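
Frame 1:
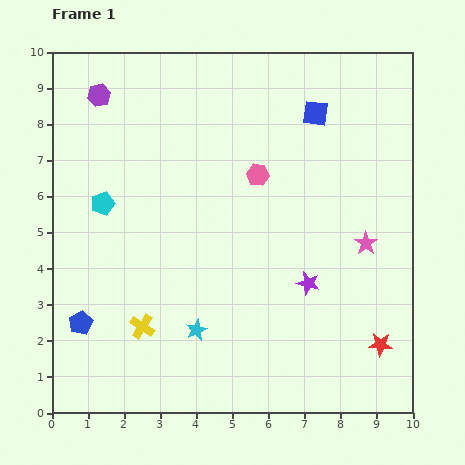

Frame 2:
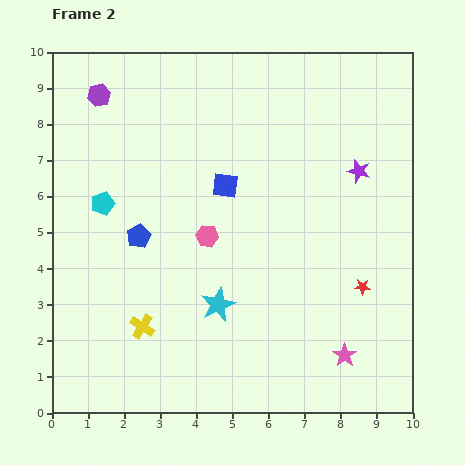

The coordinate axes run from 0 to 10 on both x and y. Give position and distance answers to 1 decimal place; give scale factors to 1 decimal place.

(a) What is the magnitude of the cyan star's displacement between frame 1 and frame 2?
0.9

The cyan star moved from (4.0, 2.3) to (4.6, 3.0), a distance of √(0.6² + 0.7²) ≈ 0.9.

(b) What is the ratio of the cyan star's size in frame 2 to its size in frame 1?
1.6×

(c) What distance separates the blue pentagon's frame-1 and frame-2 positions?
2.9

The blue pentagon moved from (0.8, 2.5) to (2.4, 4.9), a distance of √(1.6² + 2.4²) ≈ 2.9.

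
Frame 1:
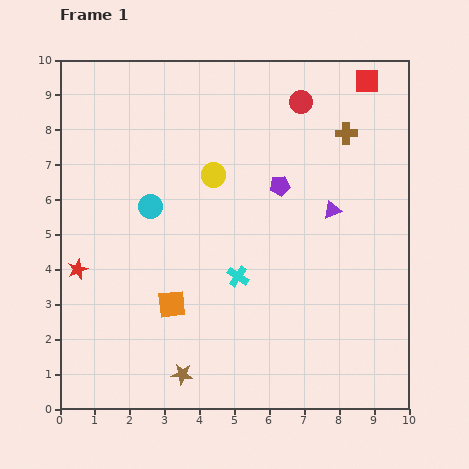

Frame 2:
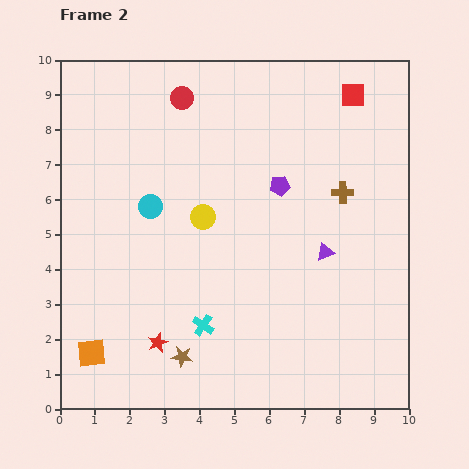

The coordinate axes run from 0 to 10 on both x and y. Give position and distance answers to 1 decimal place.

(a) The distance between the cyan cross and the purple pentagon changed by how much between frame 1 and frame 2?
+1.7

Distance in frame 1: 2.9. Distance in frame 2: 4.6.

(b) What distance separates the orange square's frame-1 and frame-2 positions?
2.7

The orange square moved from (3.2, 3.0) to (0.9, 1.6), a distance of √(2.3² + 1.4²) ≈ 2.7.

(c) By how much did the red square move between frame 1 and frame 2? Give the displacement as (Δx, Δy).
(-0.4, -0.4)

The red square was at (8.8, 9.4) in frame 1 and (8.4, 9.0) in frame 2.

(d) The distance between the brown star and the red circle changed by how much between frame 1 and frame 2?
-1.1

Distance in frame 1: 8.5. Distance in frame 2: 7.4.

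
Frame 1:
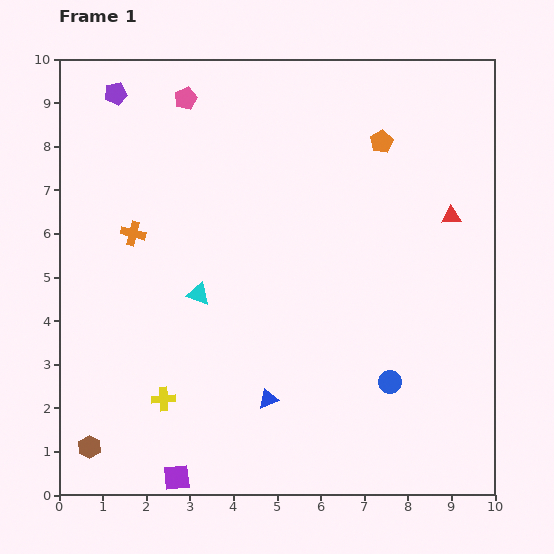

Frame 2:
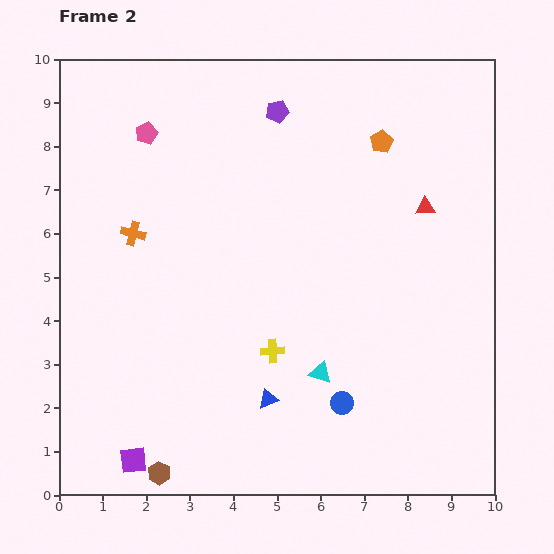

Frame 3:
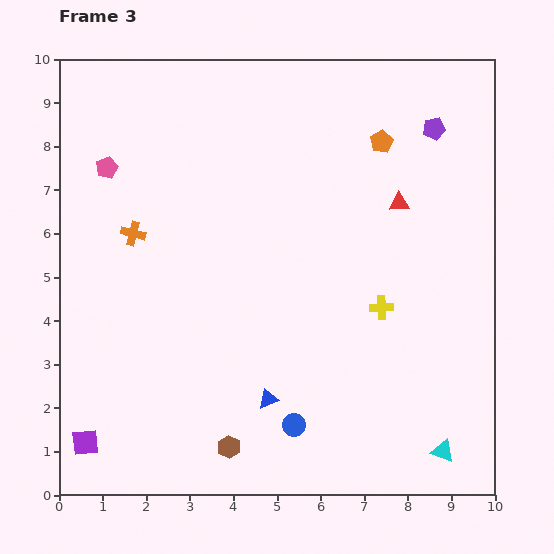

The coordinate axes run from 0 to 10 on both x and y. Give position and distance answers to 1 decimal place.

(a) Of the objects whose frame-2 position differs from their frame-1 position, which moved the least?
the red triangle

(moved 0.6)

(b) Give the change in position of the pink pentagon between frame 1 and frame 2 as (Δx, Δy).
(-0.9, -0.8)

The pink pentagon was at (2.9, 9.1) in frame 1 and (2.0, 8.3) in frame 2.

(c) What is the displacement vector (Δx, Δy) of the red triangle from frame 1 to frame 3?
(-1.2, 0.3)

The red triangle was at (9.0, 6.4) in frame 1 and (7.8, 6.7) in frame 3.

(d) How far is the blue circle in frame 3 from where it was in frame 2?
1.2

The blue circle moved from (6.5, 2.1) to (5.4, 1.6), a distance of √(1.1² + 0.5²) ≈ 1.2.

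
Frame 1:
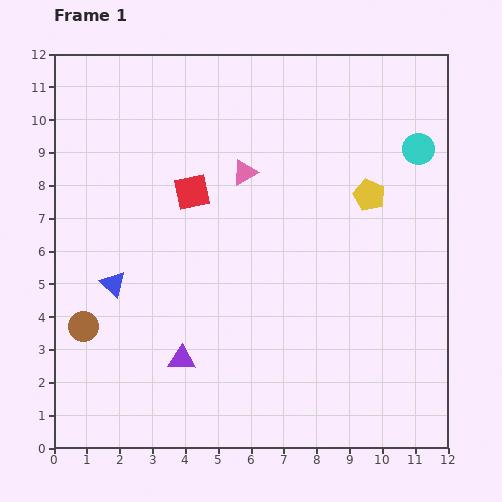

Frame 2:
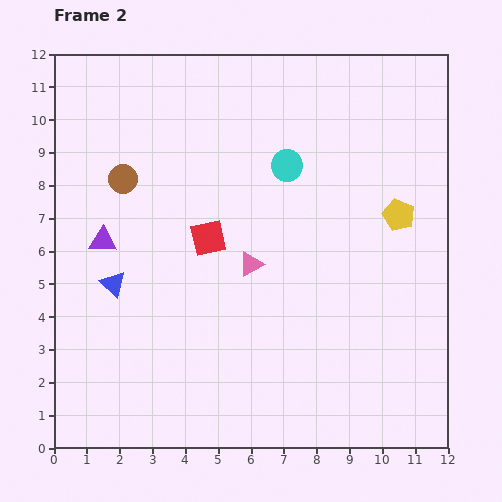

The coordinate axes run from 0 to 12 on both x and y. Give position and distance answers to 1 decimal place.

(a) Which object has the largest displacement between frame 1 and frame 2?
the brown circle

(moved 4.7; next 4.3)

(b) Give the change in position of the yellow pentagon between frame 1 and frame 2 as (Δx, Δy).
(0.9, -0.6)

The yellow pentagon was at (9.6, 7.7) in frame 1 and (10.5, 7.1) in frame 2.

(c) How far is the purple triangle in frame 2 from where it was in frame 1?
4.3

The purple triangle moved from (3.9, 2.7) to (1.5, 6.3), a distance of √(2.4² + 3.6²) ≈ 4.3.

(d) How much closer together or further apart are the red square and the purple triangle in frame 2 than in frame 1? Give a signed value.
-1.9

Distance in frame 1: 5.1. Distance in frame 2: 3.2.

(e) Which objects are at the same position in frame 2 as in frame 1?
the blue triangle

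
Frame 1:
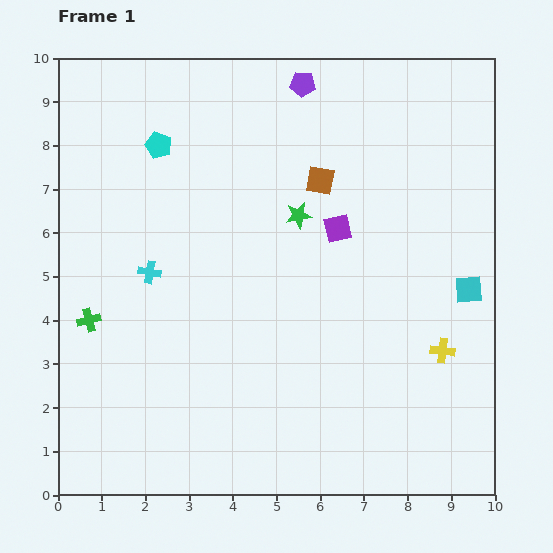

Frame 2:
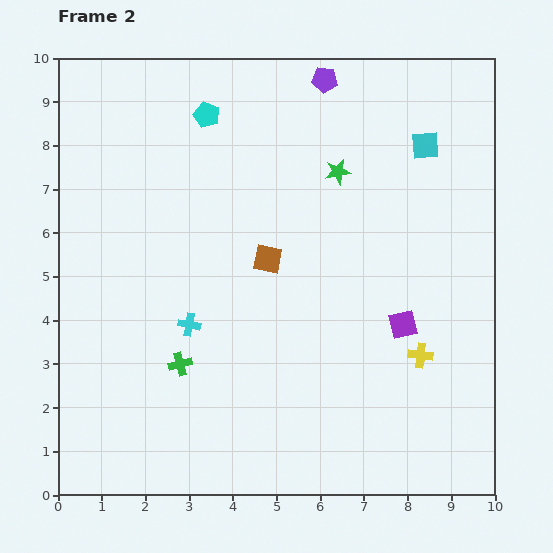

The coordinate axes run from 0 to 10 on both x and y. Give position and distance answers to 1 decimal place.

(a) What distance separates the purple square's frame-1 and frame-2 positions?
2.7

The purple square moved from (6.4, 6.1) to (7.9, 3.9), a distance of √(1.5² + 2.2²) ≈ 2.7.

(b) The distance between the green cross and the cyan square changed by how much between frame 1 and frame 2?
-1.2

Distance in frame 1: 8.7. Distance in frame 2: 7.5.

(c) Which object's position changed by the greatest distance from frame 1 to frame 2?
the cyan square

(moved 3.4; next 2.7)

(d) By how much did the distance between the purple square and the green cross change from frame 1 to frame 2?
-0.9

Distance in frame 1: 6.1. Distance in frame 2: 5.2.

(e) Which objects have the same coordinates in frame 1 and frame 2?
none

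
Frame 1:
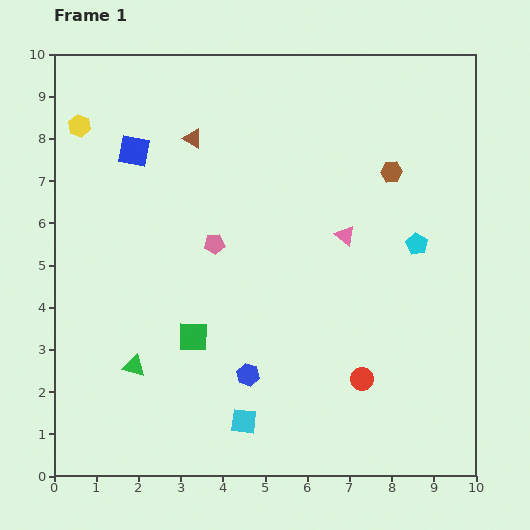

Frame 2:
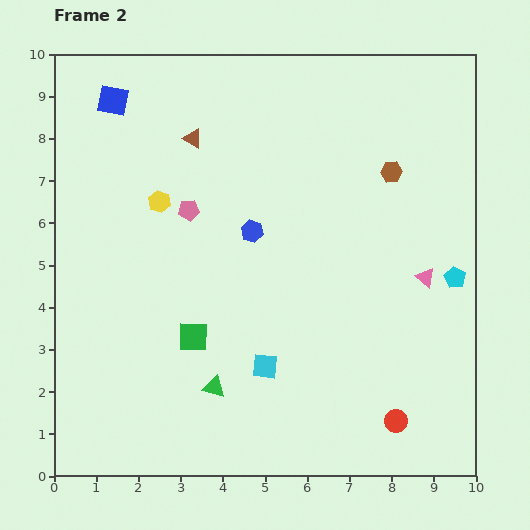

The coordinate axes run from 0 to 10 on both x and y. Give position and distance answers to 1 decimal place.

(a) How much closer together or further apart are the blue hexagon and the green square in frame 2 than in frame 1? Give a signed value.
+1.3

Distance in frame 1: 1.6. Distance in frame 2: 2.9.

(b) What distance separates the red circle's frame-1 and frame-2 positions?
1.3

The red circle moved from (7.3, 2.3) to (8.1, 1.3), a distance of √(0.8² + 1.0²) ≈ 1.3.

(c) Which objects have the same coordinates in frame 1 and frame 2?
the brown hexagon, the green square, the brown triangle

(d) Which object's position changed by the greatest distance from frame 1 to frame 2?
the blue hexagon

(moved 3.4; next 2.6)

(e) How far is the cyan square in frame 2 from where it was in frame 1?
1.4

The cyan square moved from (4.5, 1.3) to (5.0, 2.6), a distance of √(0.5² + 1.3²) ≈ 1.4.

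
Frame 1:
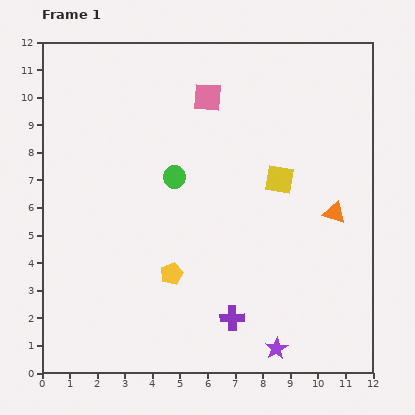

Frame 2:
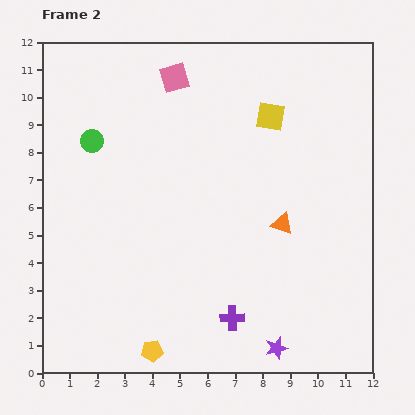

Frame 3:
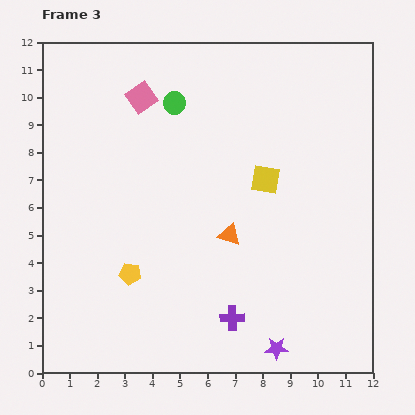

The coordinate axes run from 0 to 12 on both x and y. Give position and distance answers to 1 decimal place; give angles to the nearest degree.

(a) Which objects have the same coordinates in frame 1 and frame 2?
the purple star, the purple cross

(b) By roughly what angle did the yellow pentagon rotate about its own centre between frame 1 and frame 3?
31° clockwise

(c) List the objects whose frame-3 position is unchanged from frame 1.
the purple star, the purple cross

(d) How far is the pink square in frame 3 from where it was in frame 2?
1.4

The pink square moved from (4.8, 10.7) to (3.6, 10.0), a distance of √(1.2² + 0.7²) ≈ 1.4.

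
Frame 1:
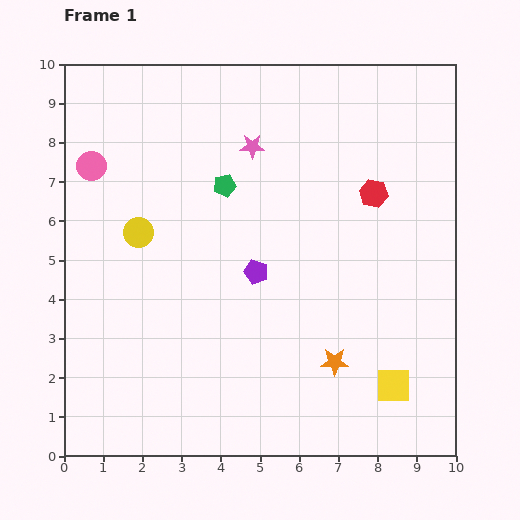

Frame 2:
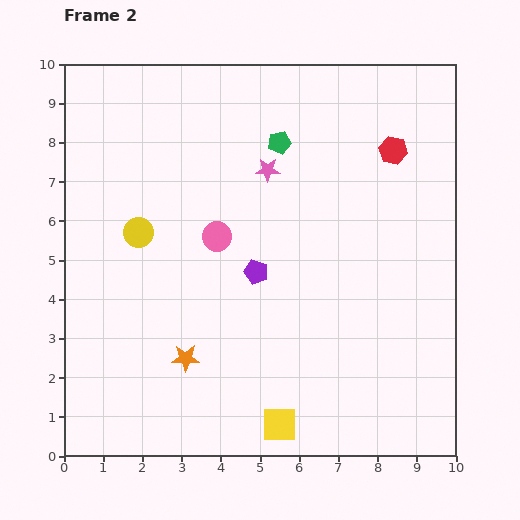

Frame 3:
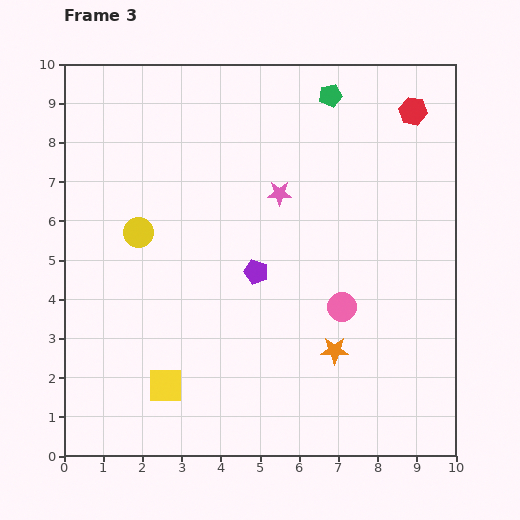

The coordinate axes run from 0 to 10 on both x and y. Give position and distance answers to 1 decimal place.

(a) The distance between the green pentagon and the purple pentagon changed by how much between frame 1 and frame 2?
+1.1

Distance in frame 1: 2.3. Distance in frame 2: 3.4.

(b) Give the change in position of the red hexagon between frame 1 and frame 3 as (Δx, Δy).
(1.0, 2.1)

The red hexagon was at (7.9, 6.7) in frame 1 and (8.9, 8.8) in frame 3.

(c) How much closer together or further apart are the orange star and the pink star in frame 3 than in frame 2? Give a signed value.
-1.0

Distance in frame 2: 5.2. Distance in frame 3: 4.2.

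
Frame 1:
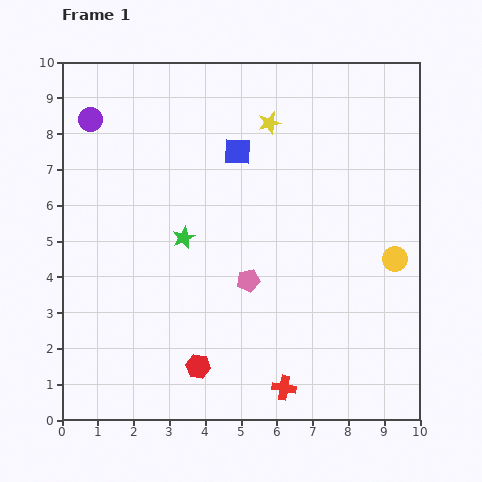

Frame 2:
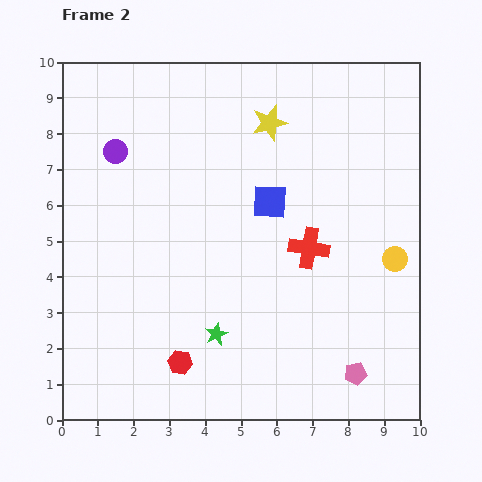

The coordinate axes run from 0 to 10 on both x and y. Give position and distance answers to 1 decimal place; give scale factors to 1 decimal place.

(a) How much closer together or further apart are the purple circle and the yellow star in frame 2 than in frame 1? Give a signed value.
-0.6

Distance in frame 1: 5.0. Distance in frame 2: 4.4.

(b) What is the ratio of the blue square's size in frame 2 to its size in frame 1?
1.3×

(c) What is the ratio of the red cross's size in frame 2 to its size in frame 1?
1.7×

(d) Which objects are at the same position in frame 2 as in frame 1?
the yellow circle, the yellow star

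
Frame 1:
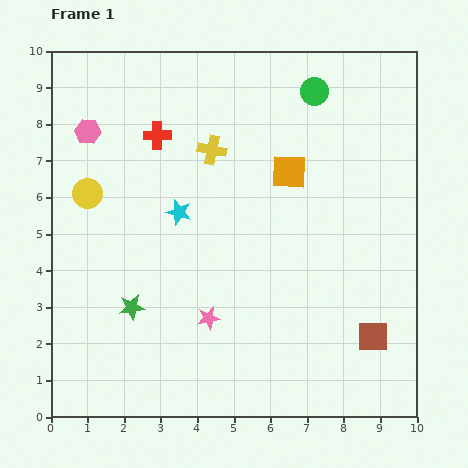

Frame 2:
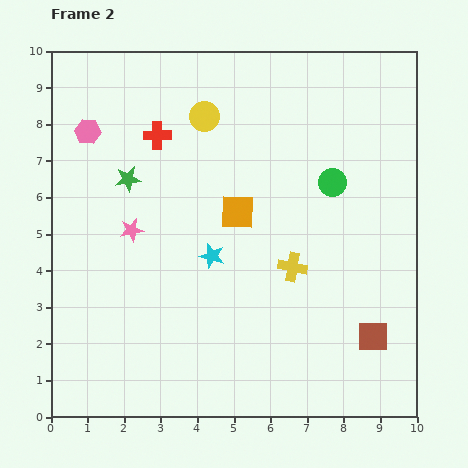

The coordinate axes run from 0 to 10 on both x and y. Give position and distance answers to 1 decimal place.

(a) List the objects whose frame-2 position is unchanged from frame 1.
the pink hexagon, the brown square, the red cross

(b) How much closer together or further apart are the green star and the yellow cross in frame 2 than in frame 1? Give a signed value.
+0.3

Distance in frame 1: 4.8. Distance in frame 2: 5.1.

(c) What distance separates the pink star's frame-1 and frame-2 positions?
3.2

The pink star moved from (4.3, 2.7) to (2.2, 5.1), a distance of √(2.1² + 2.4²) ≈ 3.2.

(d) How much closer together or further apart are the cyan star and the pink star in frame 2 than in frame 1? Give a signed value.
-0.7

Distance in frame 1: 3.0. Distance in frame 2: 2.3.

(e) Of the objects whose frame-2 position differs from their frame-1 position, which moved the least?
the cyan star

(moved 1.5)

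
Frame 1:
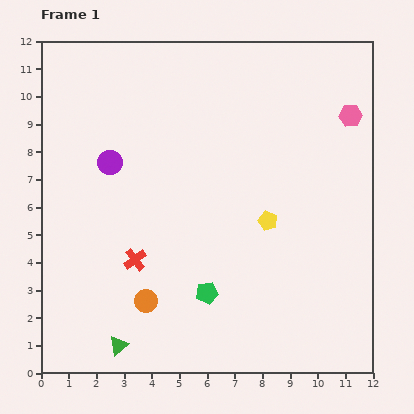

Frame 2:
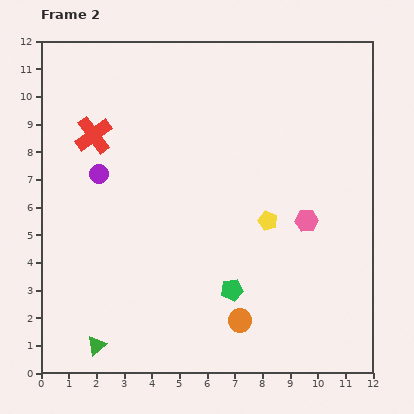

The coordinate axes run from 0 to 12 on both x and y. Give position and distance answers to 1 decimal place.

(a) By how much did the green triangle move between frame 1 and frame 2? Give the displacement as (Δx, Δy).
(-0.8, 0.0)

The green triangle was at (2.8, 1.0) in frame 1 and (2.0, 1.0) in frame 2.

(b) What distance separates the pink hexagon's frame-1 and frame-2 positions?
4.1

The pink hexagon moved from (11.2, 9.3) to (9.6, 5.5), a distance of √(1.6² + 3.8²) ≈ 4.1.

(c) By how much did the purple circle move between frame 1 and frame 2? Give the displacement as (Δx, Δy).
(-0.4, -0.4)

The purple circle was at (2.5, 7.6) in frame 1 and (2.1, 7.2) in frame 2.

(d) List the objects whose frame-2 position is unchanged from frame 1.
the yellow pentagon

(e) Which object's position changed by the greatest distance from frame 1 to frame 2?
the red cross

(moved 4.7; next 4.1)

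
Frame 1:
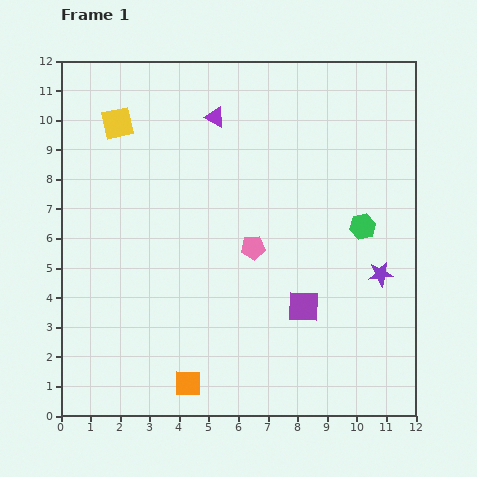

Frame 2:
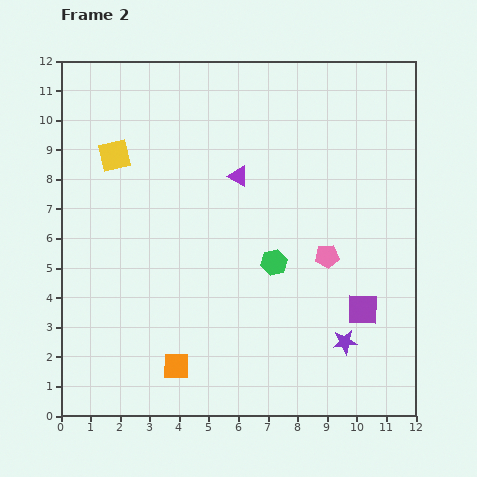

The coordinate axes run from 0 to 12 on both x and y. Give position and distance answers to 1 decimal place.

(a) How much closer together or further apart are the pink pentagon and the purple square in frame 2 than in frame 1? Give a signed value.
-0.4

Distance in frame 1: 2.6. Distance in frame 2: 2.2.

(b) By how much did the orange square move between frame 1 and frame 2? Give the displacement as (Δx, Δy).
(-0.4, 0.6)

The orange square was at (4.3, 1.1) in frame 1 and (3.9, 1.7) in frame 2.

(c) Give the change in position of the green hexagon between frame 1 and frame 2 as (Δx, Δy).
(-3.0, -1.2)

The green hexagon was at (10.2, 6.4) in frame 1 and (7.2, 5.2) in frame 2.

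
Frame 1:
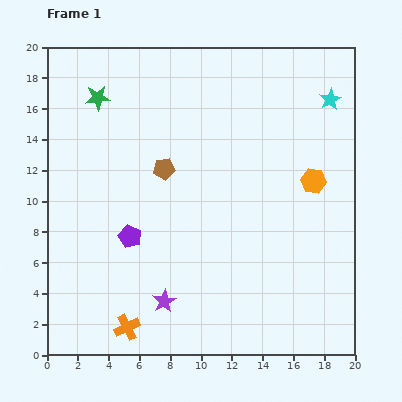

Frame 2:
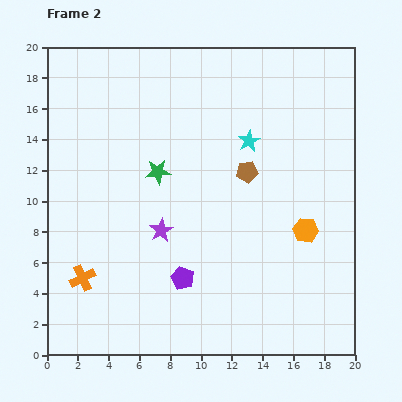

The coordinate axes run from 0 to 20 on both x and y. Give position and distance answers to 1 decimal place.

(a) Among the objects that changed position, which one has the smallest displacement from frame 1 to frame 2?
the orange hexagon

(moved 3.2)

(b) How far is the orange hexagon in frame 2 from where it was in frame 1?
3.2

The orange hexagon moved from (17.3, 11.3) to (16.8, 8.1), a distance of √(0.5² + 3.2²) ≈ 3.2.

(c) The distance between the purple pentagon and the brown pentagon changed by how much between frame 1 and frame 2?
+3.2

Distance in frame 1: 4.9. Distance in frame 2: 8.1.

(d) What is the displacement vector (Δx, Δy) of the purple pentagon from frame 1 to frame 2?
(3.4, -2.7)

The purple pentagon was at (5.4, 7.7) in frame 1 and (8.8, 5.0) in frame 2.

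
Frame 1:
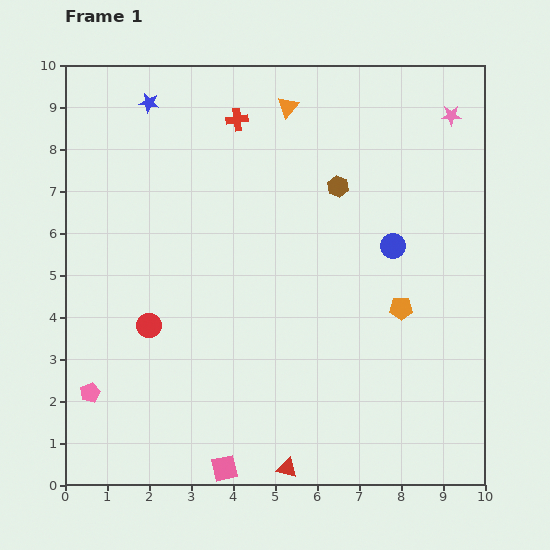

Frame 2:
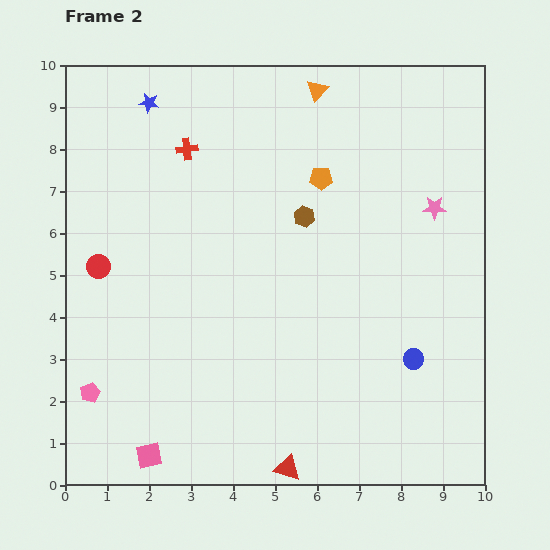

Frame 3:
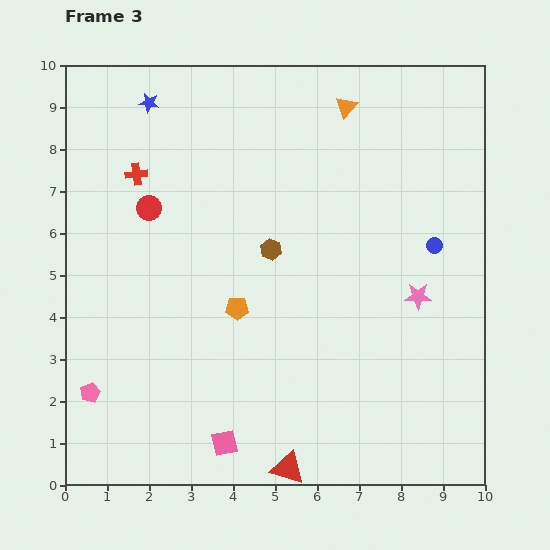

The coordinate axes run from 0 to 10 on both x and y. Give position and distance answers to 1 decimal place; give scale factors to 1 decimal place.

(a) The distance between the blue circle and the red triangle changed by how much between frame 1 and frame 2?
-1.9

Distance in frame 1: 5.9. Distance in frame 2: 4.0.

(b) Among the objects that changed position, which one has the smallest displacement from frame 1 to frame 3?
the pink square

(moved 0.6)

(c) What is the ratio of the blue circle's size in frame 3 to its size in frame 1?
0.7×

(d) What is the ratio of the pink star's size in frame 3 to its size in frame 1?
1.3×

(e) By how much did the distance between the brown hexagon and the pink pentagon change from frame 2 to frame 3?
-1.1

Distance in frame 2: 6.6. Distance in frame 3: 5.5.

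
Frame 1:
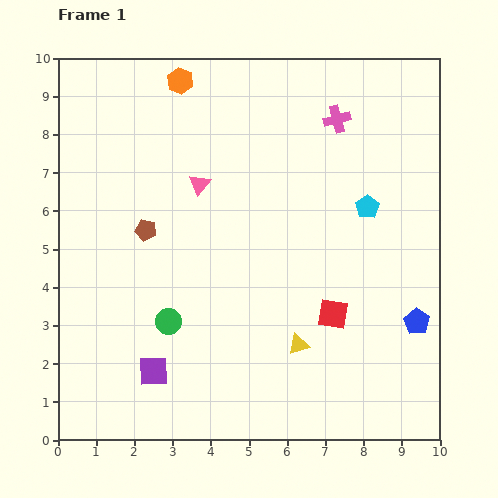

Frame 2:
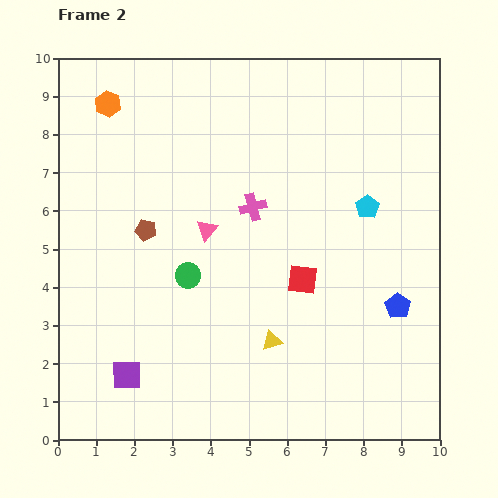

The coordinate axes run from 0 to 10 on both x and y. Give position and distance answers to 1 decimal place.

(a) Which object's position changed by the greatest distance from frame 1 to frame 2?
the pink cross

(moved 3.2; next 2.0)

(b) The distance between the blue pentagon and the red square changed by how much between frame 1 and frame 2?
+0.4

Distance in frame 1: 2.2. Distance in frame 2: 2.6.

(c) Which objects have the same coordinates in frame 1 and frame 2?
the brown pentagon, the cyan pentagon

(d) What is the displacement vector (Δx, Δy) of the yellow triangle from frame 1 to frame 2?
(-0.7, 0.1)

The yellow triangle was at (6.3, 2.5) in frame 1 and (5.6, 2.6) in frame 2.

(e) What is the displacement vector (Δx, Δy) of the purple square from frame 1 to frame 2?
(-0.7, -0.1)

The purple square was at (2.5, 1.8) in frame 1 and (1.8, 1.7) in frame 2.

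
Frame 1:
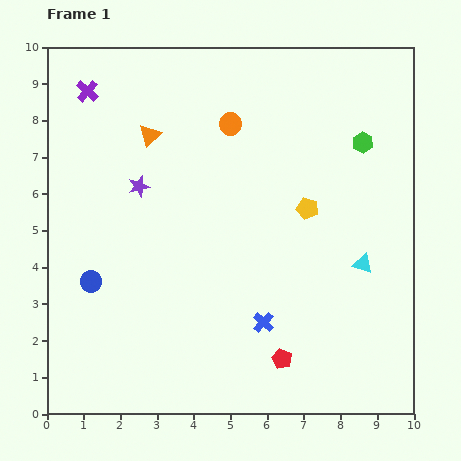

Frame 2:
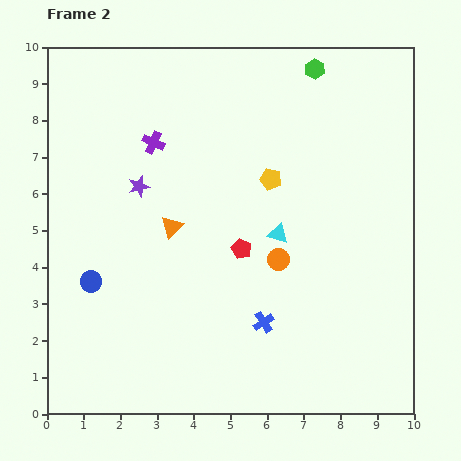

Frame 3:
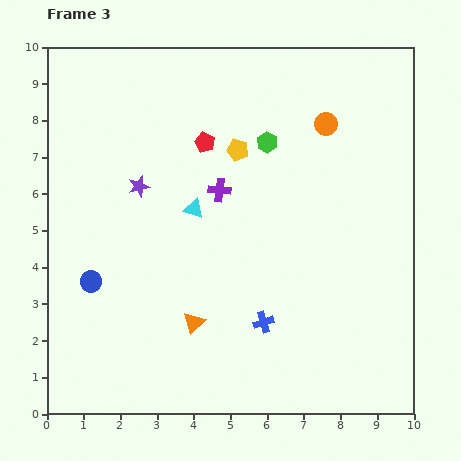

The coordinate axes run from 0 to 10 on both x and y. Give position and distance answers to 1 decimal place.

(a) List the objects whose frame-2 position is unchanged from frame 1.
the blue cross, the blue circle, the purple star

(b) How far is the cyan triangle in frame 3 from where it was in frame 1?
4.8

The cyan triangle moved from (8.6, 4.1) to (4.0, 5.6), a distance of √(4.6² + 1.5²) ≈ 4.8.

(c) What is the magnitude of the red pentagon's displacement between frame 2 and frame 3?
3.1

The red pentagon moved from (5.3, 4.5) to (4.3, 7.4), a distance of √(1.0² + 2.9²) ≈ 3.1.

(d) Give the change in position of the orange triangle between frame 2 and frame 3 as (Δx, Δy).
(0.6, -2.6)

The orange triangle was at (3.4, 5.1) in frame 2 and (4.0, 2.5) in frame 3.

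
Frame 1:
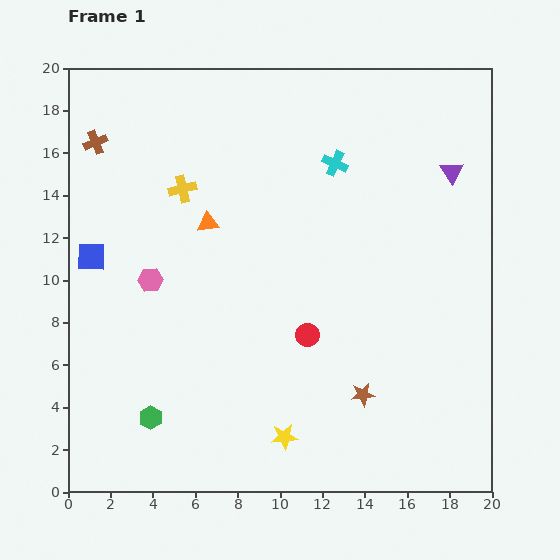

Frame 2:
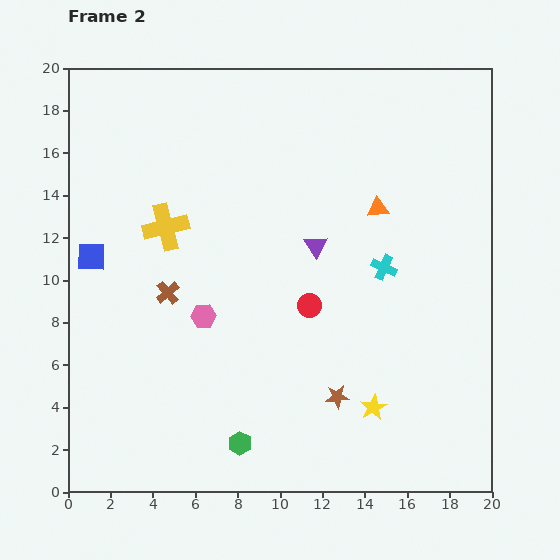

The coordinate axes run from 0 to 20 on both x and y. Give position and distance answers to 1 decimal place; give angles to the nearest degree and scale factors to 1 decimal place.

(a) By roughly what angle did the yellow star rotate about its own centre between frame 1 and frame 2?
22° counter-clockwise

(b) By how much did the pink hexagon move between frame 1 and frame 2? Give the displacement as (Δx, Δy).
(2.5, -1.7)

The pink hexagon was at (3.9, 10.0) in frame 1 and (6.4, 8.3) in frame 2.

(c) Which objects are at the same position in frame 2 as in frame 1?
the blue square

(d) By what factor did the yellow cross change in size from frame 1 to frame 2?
1.7×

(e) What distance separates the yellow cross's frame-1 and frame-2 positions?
2.0

The yellow cross moved from (5.4, 14.3) to (4.6, 12.5), a distance of √(0.8² + 1.8²) ≈ 2.0.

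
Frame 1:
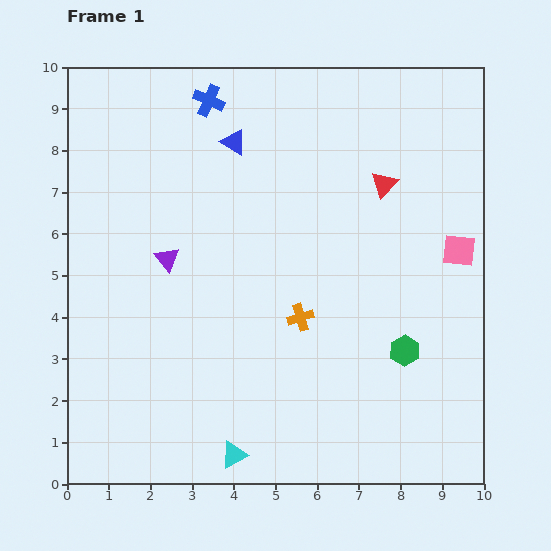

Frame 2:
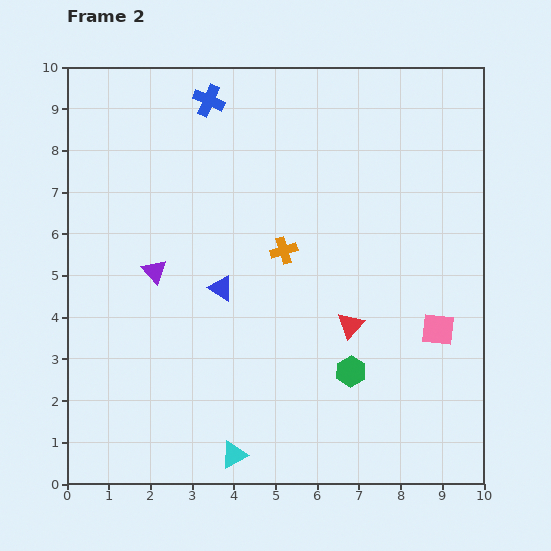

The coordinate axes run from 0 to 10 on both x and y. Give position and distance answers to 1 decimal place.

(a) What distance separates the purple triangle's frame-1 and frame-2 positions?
0.4

The purple triangle moved from (2.4, 5.4) to (2.1, 5.1), a distance of √(0.3² + 0.3²) ≈ 0.4.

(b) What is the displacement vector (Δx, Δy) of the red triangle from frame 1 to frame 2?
(-0.8, -3.4)

The red triangle was at (7.6, 7.2) in frame 1 and (6.8, 3.8) in frame 2.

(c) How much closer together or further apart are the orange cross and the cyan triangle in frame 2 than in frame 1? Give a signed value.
+1.3

Distance in frame 1: 3.7. Distance in frame 2: 5.0.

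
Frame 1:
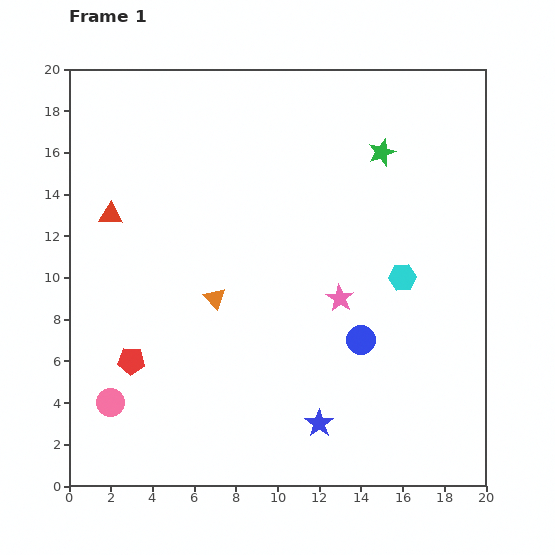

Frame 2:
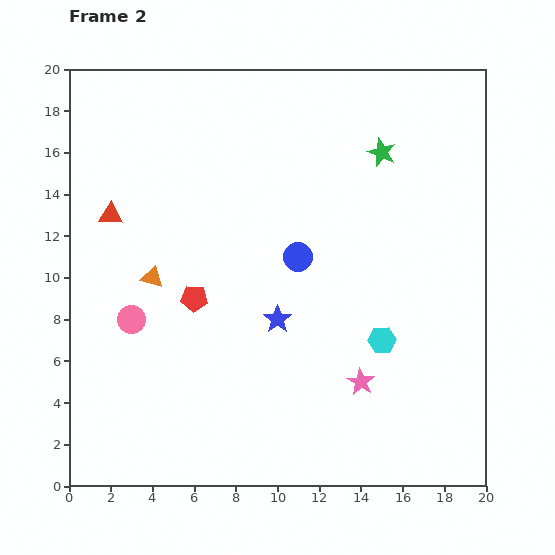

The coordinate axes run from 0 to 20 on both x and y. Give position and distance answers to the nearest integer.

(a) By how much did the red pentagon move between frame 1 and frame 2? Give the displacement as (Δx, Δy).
(3, 3)

The red pentagon was at (3, 6) in frame 1 and (6, 9) in frame 2.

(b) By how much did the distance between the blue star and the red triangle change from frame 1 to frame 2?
-5

Distance in frame 1: 14. Distance in frame 2: 9.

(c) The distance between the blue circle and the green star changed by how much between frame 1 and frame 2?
-3

Distance in frame 1: 9. Distance in frame 2: 6.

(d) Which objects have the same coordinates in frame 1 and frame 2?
the green star, the red triangle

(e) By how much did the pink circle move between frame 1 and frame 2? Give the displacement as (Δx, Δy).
(1, 4)

The pink circle was at (2, 4) in frame 1 and (3, 8) in frame 2.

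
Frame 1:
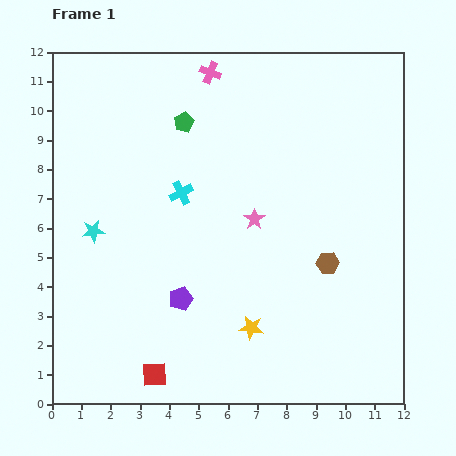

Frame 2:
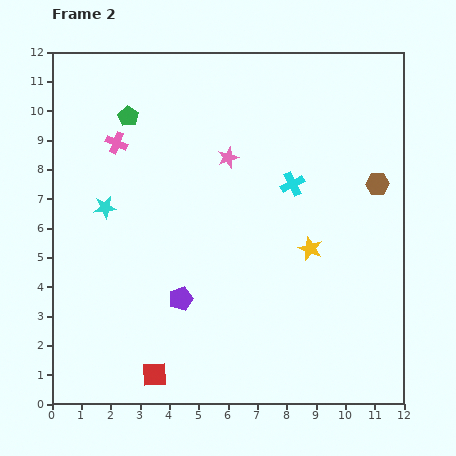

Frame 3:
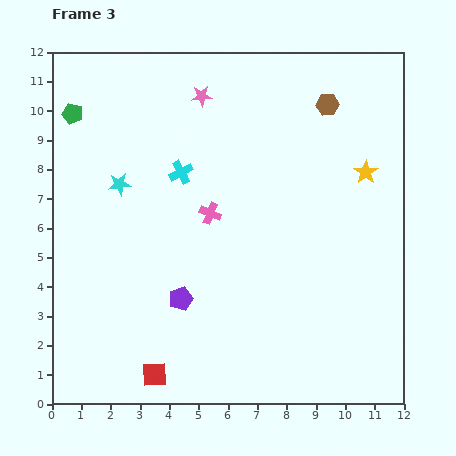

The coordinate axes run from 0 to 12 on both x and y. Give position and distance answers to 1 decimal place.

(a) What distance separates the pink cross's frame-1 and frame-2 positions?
4.0

The pink cross moved from (5.4, 11.3) to (2.2, 8.9), a distance of √(3.2² + 2.4²) ≈ 4.0.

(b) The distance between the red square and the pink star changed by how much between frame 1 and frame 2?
+1.5

Distance in frame 1: 6.3. Distance in frame 2: 7.8.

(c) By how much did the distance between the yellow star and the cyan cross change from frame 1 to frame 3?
+1.1

Distance in frame 1: 5.2. Distance in frame 3: 6.3.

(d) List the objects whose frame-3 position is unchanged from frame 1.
the purple pentagon, the red square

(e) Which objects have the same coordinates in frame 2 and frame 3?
the purple pentagon, the red square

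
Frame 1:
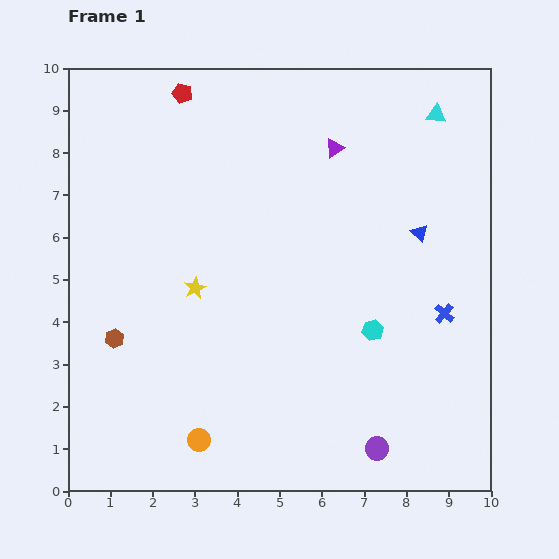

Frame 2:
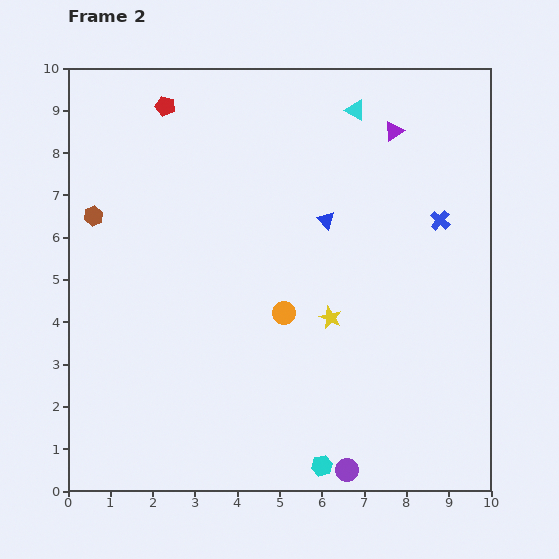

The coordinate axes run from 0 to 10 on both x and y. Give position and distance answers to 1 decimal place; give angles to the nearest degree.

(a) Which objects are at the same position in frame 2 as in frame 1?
none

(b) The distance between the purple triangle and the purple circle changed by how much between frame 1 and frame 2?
+0.9

Distance in frame 1: 7.2. Distance in frame 2: 8.1.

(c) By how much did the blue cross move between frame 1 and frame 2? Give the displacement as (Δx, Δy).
(-0.1, 2.2)

The blue cross was at (8.9, 4.2) in frame 1 and (8.8, 6.4) in frame 2.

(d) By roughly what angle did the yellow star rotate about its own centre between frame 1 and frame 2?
22° counter-clockwise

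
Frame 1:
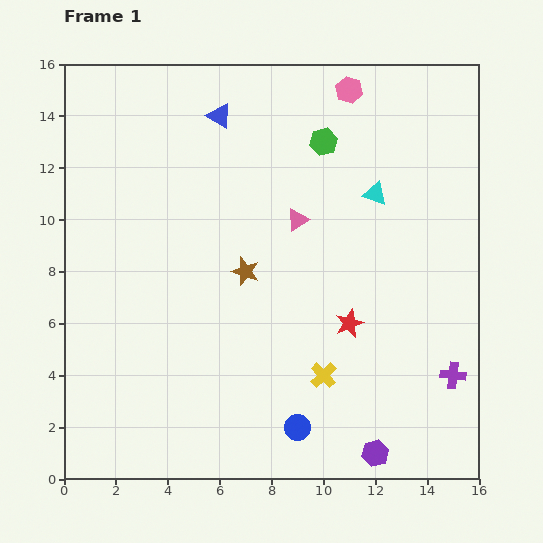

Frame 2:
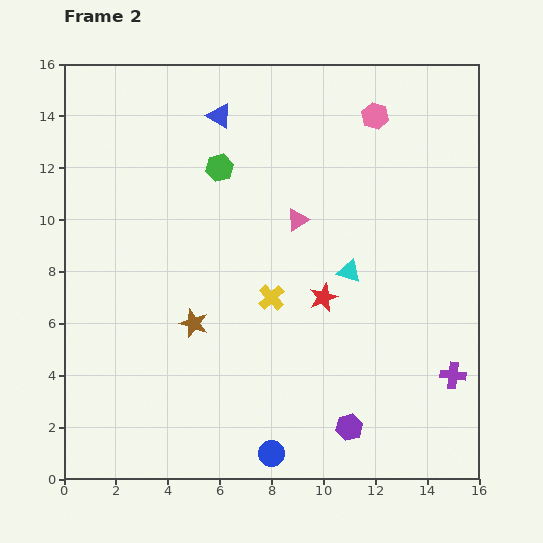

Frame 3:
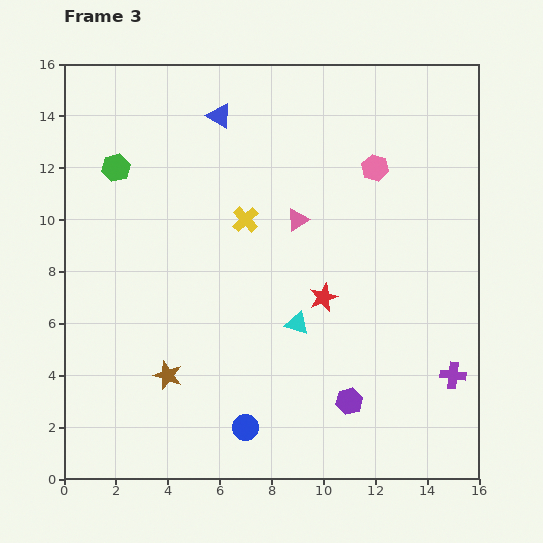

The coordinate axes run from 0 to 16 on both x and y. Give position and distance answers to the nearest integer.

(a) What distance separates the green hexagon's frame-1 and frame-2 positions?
4

The green hexagon moved from (10, 13) to (6, 12), a distance of √(4² + 1²) ≈ 4.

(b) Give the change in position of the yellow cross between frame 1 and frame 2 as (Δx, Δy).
(-2, 3)

The yellow cross was at (10, 4) in frame 1 and (8, 7) in frame 2.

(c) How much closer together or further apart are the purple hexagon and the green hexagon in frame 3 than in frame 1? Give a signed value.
+1

Distance in frame 1: 12. Distance in frame 3: 13.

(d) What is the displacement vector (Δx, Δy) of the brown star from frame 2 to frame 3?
(-1, -2)

The brown star was at (5, 6) in frame 2 and (4, 4) in frame 3.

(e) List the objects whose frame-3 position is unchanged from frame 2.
the purple cross, the red star, the blue triangle, the pink triangle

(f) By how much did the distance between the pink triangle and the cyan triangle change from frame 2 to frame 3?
+1

Distance in frame 2: 3. Distance in frame 3: 4.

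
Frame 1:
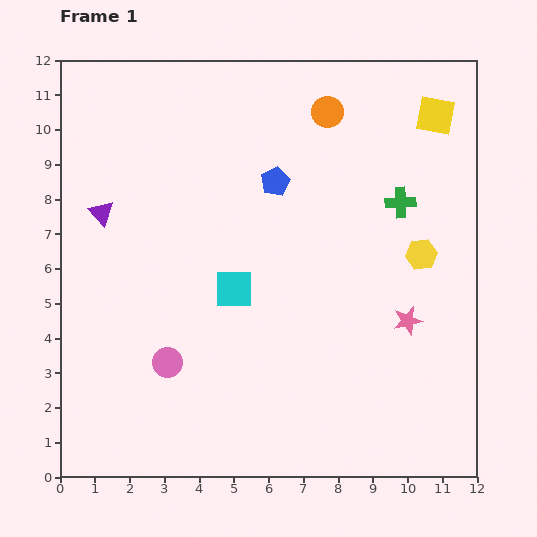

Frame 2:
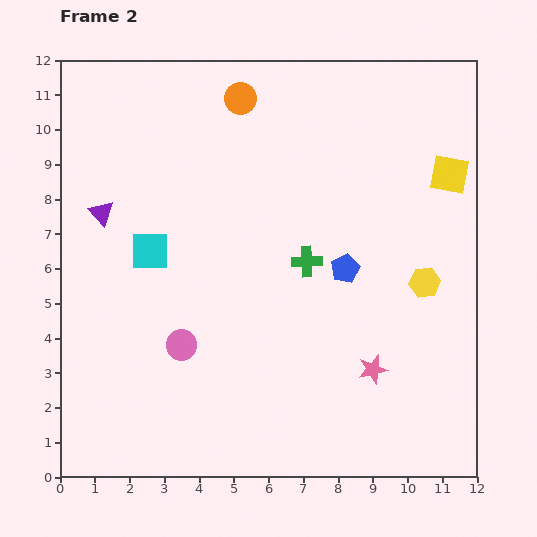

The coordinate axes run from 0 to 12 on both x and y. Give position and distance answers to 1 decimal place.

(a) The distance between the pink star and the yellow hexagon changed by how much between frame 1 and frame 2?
+1.0

Distance in frame 1: 1.9. Distance in frame 2: 2.9.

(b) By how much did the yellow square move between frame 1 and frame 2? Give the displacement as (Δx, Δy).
(0.4, -1.7)

The yellow square was at (10.8, 10.4) in frame 1 and (11.2, 8.7) in frame 2.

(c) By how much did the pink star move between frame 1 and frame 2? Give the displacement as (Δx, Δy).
(-1.0, -1.4)

The pink star was at (10.0, 4.5) in frame 1 and (9.0, 3.1) in frame 2.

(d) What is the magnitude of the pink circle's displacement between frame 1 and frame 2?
0.6

The pink circle moved from (3.1, 3.3) to (3.5, 3.8), a distance of √(0.4² + 0.5²) ≈ 0.6.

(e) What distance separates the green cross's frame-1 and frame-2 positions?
3.2

The green cross moved from (9.8, 7.9) to (7.1, 6.2), a distance of √(2.7² + 1.7²) ≈ 3.2.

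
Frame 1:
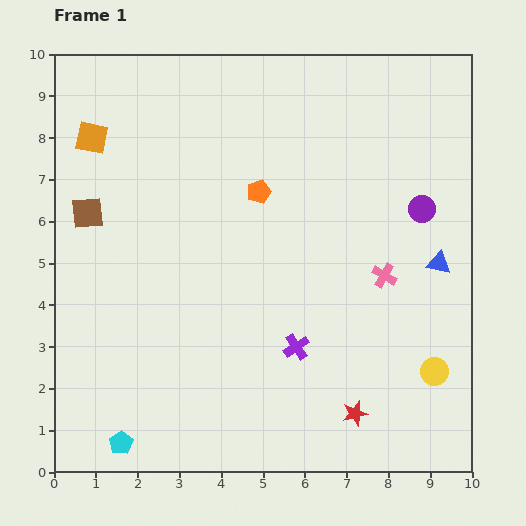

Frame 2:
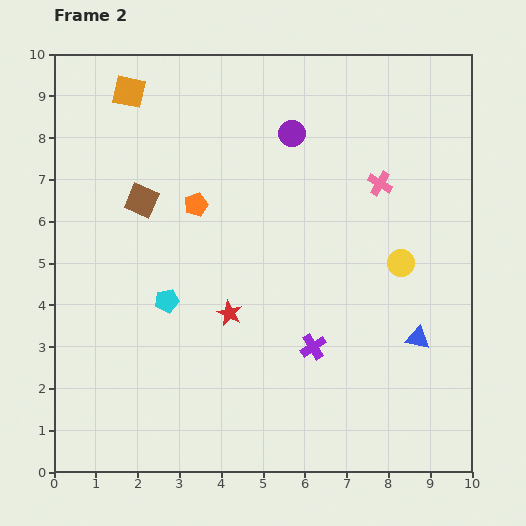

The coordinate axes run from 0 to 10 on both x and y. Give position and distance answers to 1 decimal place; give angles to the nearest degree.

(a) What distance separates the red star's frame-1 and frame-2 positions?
3.8

The red star moved from (7.2, 1.4) to (4.2, 3.8), a distance of √(3.0² + 2.4²) ≈ 3.8.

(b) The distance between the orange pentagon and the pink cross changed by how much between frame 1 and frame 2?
+0.8

Distance in frame 1: 3.6. Distance in frame 2: 4.4.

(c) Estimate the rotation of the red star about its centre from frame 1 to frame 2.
30° counter-clockwise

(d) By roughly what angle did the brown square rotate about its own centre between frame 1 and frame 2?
28° clockwise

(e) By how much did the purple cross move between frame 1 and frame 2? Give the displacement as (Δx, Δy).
(0.4, 0.0)

The purple cross was at (5.8, 3.0) in frame 1 and (6.2, 3.0) in frame 2.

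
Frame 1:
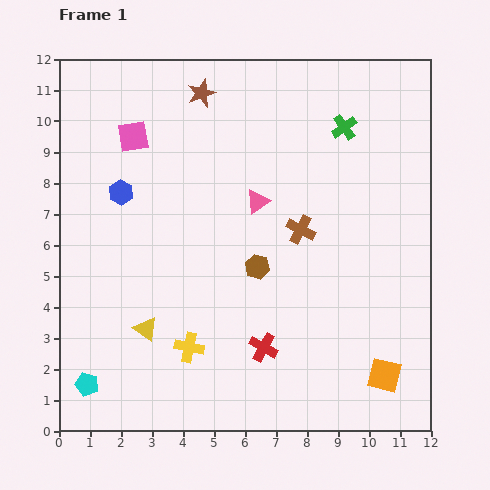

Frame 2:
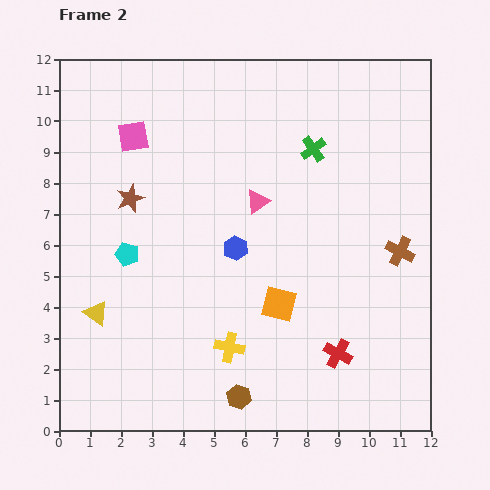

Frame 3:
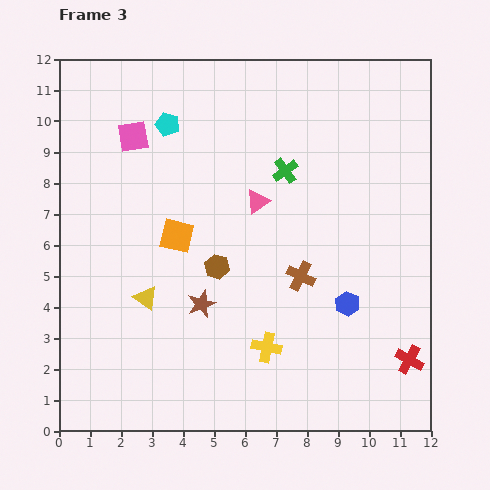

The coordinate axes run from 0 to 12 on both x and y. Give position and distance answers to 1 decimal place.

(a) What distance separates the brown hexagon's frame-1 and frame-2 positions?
4.2

The brown hexagon moved from (6.4, 5.3) to (5.8, 1.1), a distance of √(0.6² + 4.2²) ≈ 4.2.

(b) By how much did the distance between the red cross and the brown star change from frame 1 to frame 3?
-1.5

Distance in frame 1: 8.4. Distance in frame 3: 6.9.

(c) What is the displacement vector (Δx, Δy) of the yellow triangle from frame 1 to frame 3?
(0.0, 1.0)

The yellow triangle was at (2.8, 3.3) in frame 1 and (2.8, 4.3) in frame 3.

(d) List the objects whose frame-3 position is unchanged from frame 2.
the pink triangle, the pink square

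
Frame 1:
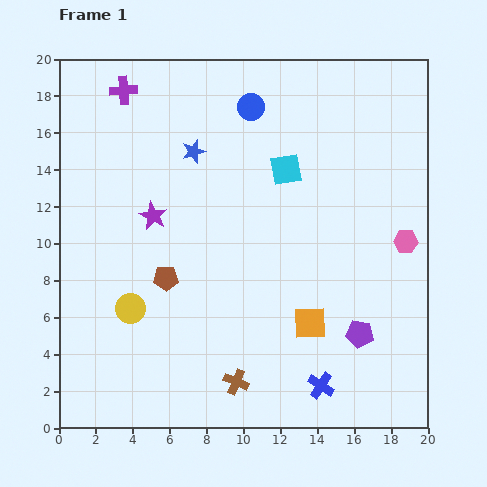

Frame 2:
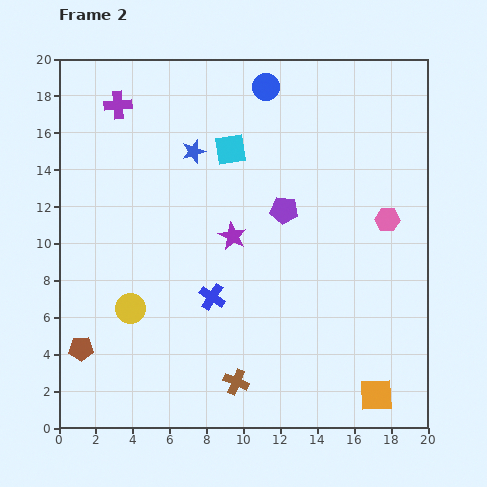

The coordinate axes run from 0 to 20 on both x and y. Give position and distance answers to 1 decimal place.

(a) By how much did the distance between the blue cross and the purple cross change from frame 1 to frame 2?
-7.6

Distance in frame 1: 19.2. Distance in frame 2: 11.6.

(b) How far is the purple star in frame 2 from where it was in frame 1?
4.4

The purple star moved from (5.1, 11.5) to (9.4, 10.4), a distance of √(4.3² + 1.1²) ≈ 4.4.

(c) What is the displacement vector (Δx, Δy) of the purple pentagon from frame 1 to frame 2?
(-4.1, 6.7)

The purple pentagon was at (16.3, 5.1) in frame 1 and (12.2, 11.8) in frame 2.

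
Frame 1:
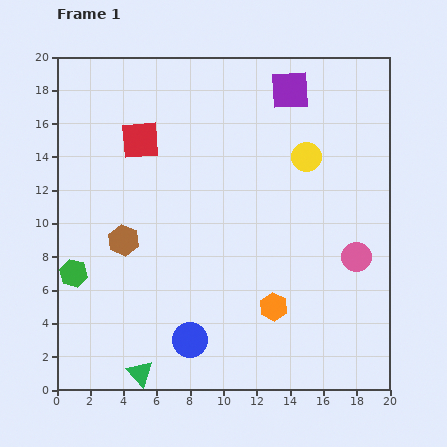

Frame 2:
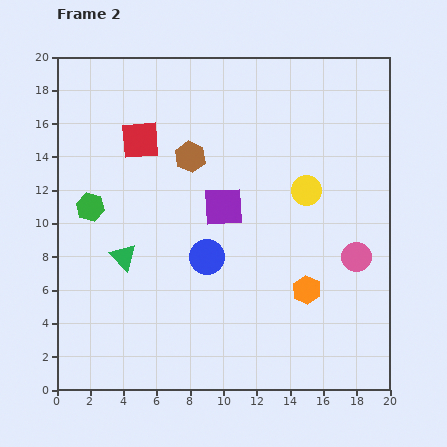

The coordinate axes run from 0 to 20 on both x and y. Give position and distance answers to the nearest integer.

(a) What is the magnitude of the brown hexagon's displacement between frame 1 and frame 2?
6

The brown hexagon moved from (4, 9) to (8, 14), a distance of √(4² + 5²) ≈ 6.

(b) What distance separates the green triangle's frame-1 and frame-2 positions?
7

The green triangle moved from (5, 1) to (4, 8), a distance of √(1² + 7²) ≈ 7.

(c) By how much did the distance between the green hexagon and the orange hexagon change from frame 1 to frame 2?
+2

Distance in frame 1: 12. Distance in frame 2: 14.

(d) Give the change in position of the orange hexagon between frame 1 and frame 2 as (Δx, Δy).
(2, 1)

The orange hexagon was at (13, 5) in frame 1 and (15, 6) in frame 2.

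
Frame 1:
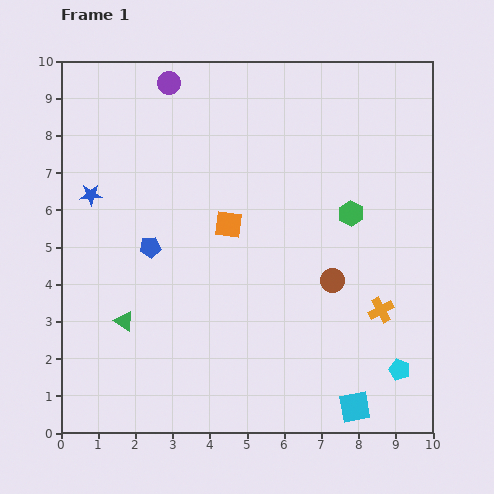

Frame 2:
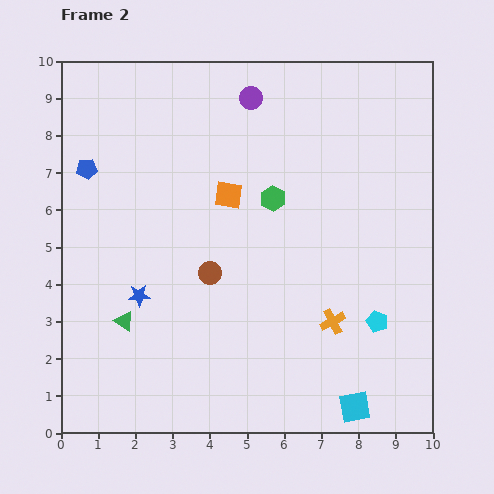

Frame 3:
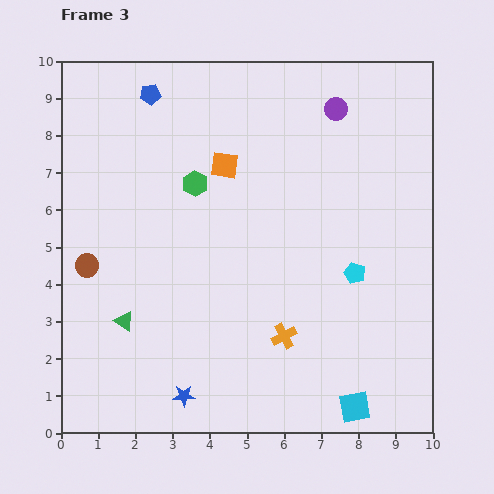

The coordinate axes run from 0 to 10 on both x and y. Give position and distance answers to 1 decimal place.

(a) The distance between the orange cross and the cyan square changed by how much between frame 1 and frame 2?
-0.3

Distance in frame 1: 2.7. Distance in frame 2: 2.4.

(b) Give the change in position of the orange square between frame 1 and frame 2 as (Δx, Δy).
(0.0, 0.8)

The orange square was at (4.5, 5.6) in frame 1 and (4.5, 6.4) in frame 2.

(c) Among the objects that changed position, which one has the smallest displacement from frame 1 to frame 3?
the orange square

(moved 1.6)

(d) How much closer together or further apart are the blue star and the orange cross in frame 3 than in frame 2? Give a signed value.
-2.1

Distance in frame 2: 5.2. Distance in frame 3: 3.1.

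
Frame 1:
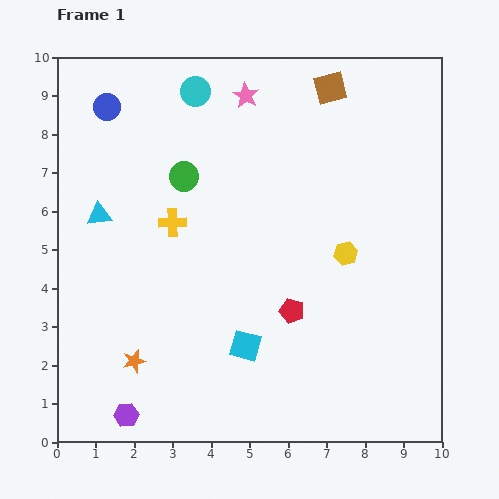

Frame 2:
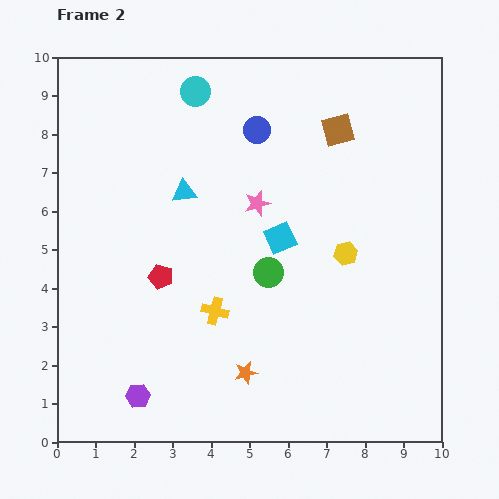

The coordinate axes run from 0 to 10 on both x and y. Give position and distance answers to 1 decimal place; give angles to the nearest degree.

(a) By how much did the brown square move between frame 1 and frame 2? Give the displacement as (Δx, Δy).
(0.2, -1.1)

The brown square was at (7.1, 9.2) in frame 1 and (7.3, 8.1) in frame 2.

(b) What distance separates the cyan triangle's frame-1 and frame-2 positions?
2.3

The cyan triangle moved from (1.1, 5.9) to (3.3, 6.5), a distance of √(2.2² + 0.6²) ≈ 2.3.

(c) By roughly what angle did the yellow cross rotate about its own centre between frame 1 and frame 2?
18° clockwise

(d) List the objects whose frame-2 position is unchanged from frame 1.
the cyan circle, the yellow hexagon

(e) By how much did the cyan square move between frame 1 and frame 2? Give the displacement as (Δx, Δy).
(0.9, 2.8)

The cyan square was at (4.9, 2.5) in frame 1 and (5.8, 5.3) in frame 2.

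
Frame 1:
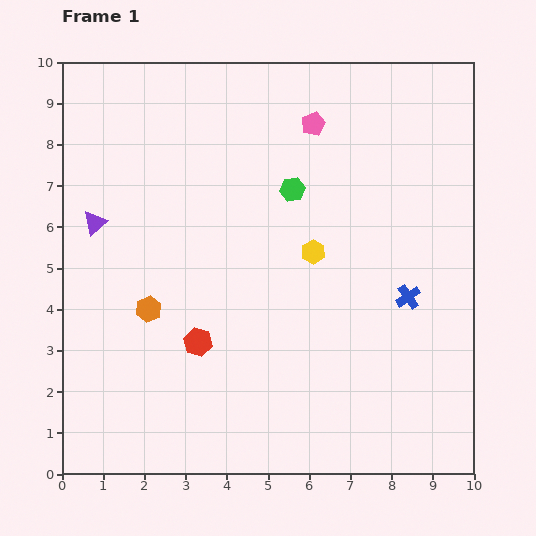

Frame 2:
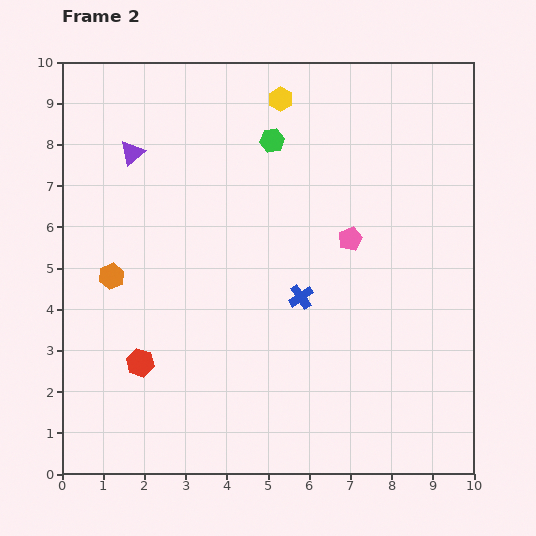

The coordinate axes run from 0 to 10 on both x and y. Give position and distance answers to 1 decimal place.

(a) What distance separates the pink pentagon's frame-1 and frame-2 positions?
2.9

The pink pentagon moved from (6.1, 8.5) to (7.0, 5.7), a distance of √(0.9² + 2.8²) ≈ 2.9.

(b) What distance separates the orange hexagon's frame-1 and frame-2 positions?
1.2

The orange hexagon moved from (2.1, 4.0) to (1.2, 4.8), a distance of √(0.9² + 0.8²) ≈ 1.2.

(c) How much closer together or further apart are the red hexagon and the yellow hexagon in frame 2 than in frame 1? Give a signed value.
+3.6

Distance in frame 1: 3.6. Distance in frame 2: 7.2.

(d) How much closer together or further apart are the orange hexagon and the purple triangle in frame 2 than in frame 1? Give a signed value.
+0.5

Distance in frame 1: 2.5. Distance in frame 2: 3.0.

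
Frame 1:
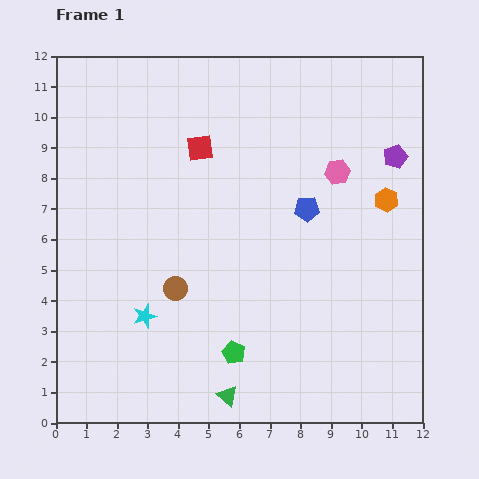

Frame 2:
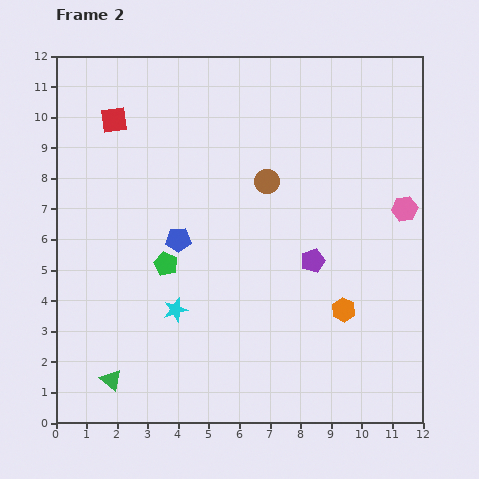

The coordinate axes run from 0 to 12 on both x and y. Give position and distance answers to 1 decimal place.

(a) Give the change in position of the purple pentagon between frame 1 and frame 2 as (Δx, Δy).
(-2.7, -3.4)

The purple pentagon was at (11.1, 8.7) in frame 1 and (8.4, 5.3) in frame 2.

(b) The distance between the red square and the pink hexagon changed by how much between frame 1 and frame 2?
+5.3

Distance in frame 1: 4.6. Distance in frame 2: 9.9.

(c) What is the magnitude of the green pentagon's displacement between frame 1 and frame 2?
3.6

The green pentagon moved from (5.8, 2.3) to (3.6, 5.2), a distance of √(2.2² + 2.9²) ≈ 3.6.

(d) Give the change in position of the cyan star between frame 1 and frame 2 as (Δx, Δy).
(1.0, 0.2)

The cyan star was at (2.9, 3.5) in frame 1 and (3.9, 3.7) in frame 2.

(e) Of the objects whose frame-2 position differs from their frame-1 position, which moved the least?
the cyan star

(moved 1.0)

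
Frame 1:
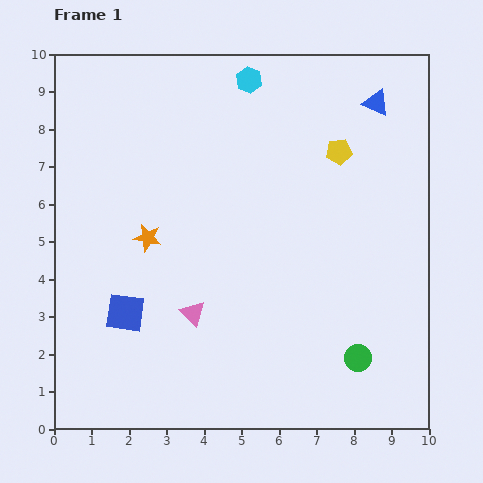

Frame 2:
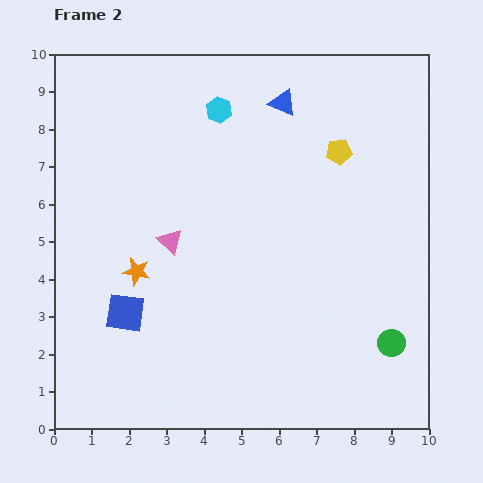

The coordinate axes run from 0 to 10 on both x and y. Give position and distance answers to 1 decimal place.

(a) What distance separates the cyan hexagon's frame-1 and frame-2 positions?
1.1

The cyan hexagon moved from (5.2, 9.3) to (4.4, 8.5), a distance of √(0.8² + 0.8²) ≈ 1.1.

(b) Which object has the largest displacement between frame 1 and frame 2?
the blue triangle

(moved 2.5; next 2.0)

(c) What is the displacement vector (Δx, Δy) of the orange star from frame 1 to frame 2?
(-0.3, -0.9)

The orange star was at (2.5, 5.1) in frame 1 and (2.2, 4.2) in frame 2.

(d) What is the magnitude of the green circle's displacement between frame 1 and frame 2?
1.0

The green circle moved from (8.1, 1.9) to (9.0, 2.3), a distance of √(0.9² + 0.4²) ≈ 1.0.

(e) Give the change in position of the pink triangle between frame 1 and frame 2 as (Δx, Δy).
(-0.6, 1.9)

The pink triangle was at (3.7, 3.1) in frame 1 and (3.1, 5.0) in frame 2.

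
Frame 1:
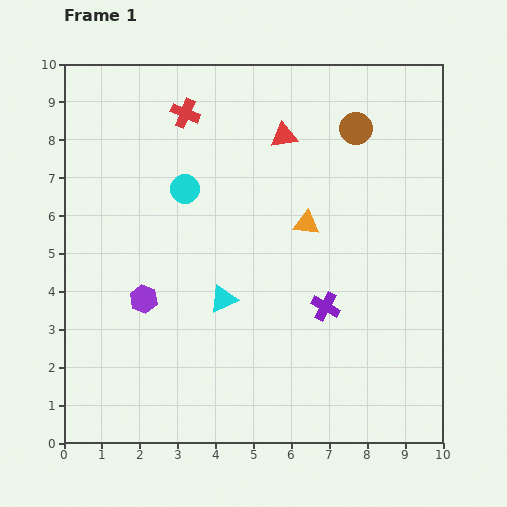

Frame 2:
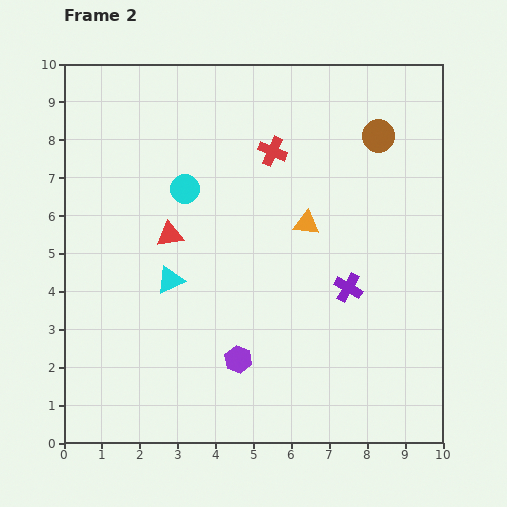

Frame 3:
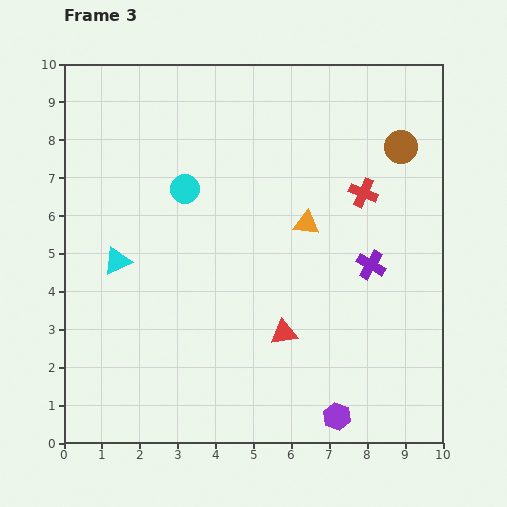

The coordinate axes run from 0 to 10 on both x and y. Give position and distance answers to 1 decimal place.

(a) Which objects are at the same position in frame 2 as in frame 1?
the cyan circle, the orange triangle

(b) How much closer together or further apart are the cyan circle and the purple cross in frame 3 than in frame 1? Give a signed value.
+0.5

Distance in frame 1: 4.8. Distance in frame 3: 5.3.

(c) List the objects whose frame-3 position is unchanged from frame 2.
the cyan circle, the orange triangle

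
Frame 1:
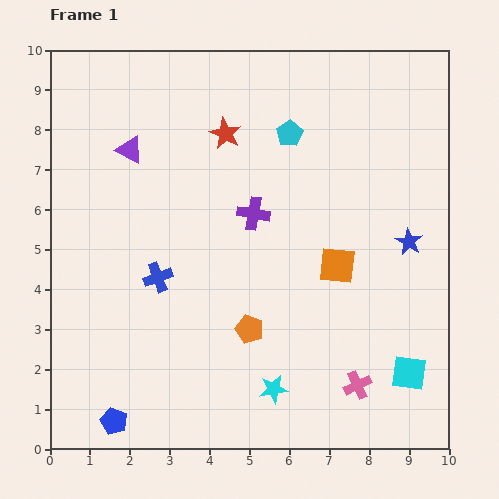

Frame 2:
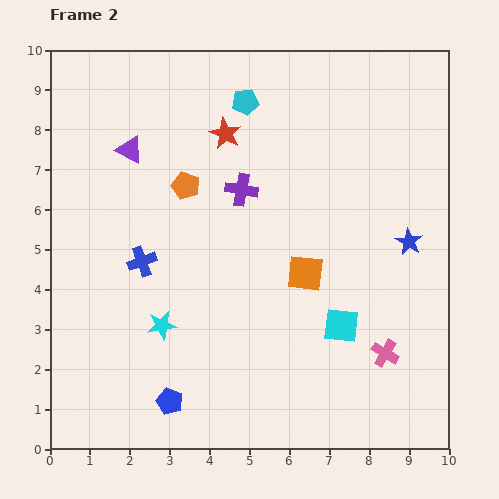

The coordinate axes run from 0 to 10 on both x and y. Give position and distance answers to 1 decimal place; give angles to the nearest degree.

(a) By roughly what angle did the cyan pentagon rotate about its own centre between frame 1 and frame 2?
22° clockwise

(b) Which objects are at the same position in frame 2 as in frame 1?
the blue star, the purple triangle, the red star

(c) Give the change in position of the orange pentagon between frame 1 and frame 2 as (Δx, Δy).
(-1.6, 3.6)

The orange pentagon was at (5.0, 3.0) in frame 1 and (3.4, 6.6) in frame 2.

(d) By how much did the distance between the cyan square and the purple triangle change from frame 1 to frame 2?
-2.1

Distance in frame 1: 9.0. Distance in frame 2: 6.9.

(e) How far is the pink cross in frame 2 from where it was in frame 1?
1.1

The pink cross moved from (7.7, 1.6) to (8.4, 2.4), a distance of √(0.7² + 0.8²) ≈ 1.1.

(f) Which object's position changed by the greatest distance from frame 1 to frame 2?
the orange pentagon

(moved 3.9; next 3.2)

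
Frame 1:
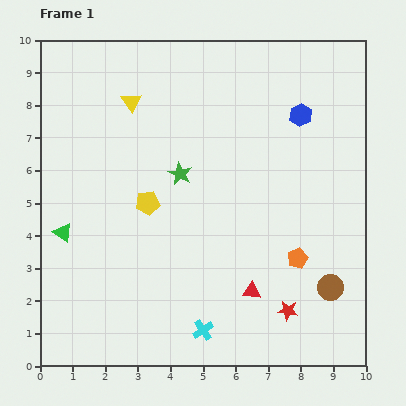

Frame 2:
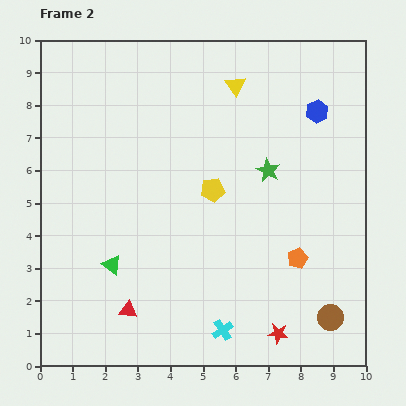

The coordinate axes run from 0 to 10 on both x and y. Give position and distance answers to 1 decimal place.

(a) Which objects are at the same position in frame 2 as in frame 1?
the orange pentagon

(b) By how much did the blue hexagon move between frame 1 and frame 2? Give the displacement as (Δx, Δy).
(0.5, 0.1)

The blue hexagon was at (8.0, 7.7) in frame 1 and (8.5, 7.8) in frame 2.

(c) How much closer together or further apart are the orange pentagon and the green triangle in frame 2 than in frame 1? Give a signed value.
-1.5

Distance in frame 1: 7.2. Distance in frame 2: 5.7.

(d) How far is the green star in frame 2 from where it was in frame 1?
2.7

The green star moved from (4.3, 5.9) to (7.0, 6.0), a distance of √(2.7² + 0.1²) ≈ 2.7.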